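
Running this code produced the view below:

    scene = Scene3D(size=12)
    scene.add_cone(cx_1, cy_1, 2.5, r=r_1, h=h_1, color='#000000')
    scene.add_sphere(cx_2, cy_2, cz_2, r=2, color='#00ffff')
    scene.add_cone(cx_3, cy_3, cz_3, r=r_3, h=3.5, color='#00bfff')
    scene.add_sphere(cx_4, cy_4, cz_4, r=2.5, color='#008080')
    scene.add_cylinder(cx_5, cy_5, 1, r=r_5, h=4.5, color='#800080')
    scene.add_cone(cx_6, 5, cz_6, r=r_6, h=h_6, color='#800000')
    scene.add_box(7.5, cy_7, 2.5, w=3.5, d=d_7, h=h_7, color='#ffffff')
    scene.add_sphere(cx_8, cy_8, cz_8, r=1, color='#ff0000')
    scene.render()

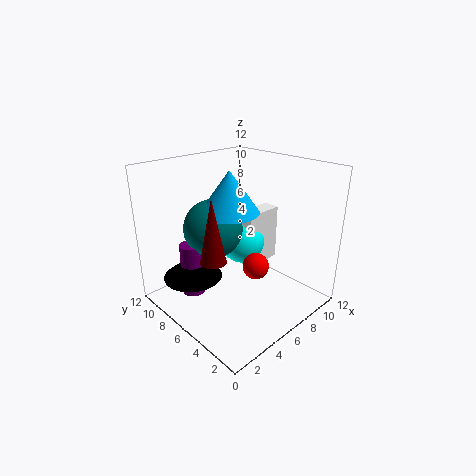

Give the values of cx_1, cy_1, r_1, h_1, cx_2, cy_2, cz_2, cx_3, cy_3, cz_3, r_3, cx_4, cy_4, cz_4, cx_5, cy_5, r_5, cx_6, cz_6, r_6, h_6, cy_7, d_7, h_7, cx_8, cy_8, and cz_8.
cx_1 = 3, cy_1 = 8.5, r_1 = 2.5, h_1 = 2, cx_2 = 8, cy_2 = 7.5, cz_2 = 4.5, cx_3 = 6, cy_3 = 7, cz_3 = 8, r_3 = 2.5, cx_4 = 5, cy_4 = 8, cz_4 = 6.5, cx_5 = 3, cy_5 = 8.5, r_5 = 1, cx_6 = 2.5, cz_6 = 5.5, r_6 = 1, h_6 = 5, cy_7 = 6, d_7 = 1.5, h_7 = 5, cx_8 = 5, cy_8 = 3, cz_8 = 5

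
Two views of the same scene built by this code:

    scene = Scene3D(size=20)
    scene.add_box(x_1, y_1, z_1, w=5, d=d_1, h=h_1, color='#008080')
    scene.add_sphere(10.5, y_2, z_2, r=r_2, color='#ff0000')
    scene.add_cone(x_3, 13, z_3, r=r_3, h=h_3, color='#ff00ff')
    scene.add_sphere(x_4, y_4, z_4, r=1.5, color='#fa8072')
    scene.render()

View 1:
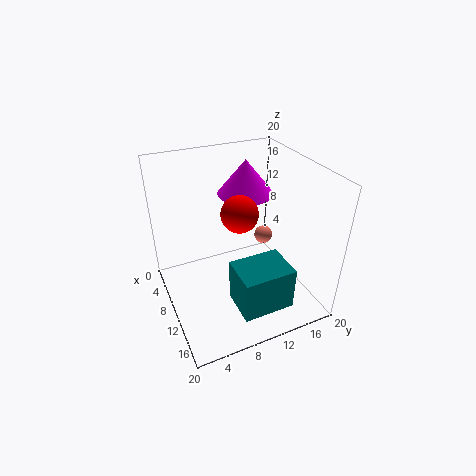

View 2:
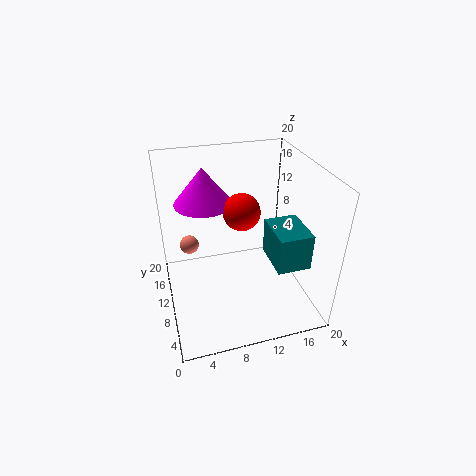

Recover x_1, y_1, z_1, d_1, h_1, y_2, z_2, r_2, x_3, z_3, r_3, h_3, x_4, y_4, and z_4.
x_1 = 15
y_1 = 6.5
z_1 = 5
d_1 = 6.5
h_1 = 5.5
y_2 = 10
z_2 = 14
r_2 = 2.5
x_3 = 6
z_3 = 14.5
r_3 = 4
h_3 = 5
x_4 = 4
y_4 = 17.5
z_4 = 5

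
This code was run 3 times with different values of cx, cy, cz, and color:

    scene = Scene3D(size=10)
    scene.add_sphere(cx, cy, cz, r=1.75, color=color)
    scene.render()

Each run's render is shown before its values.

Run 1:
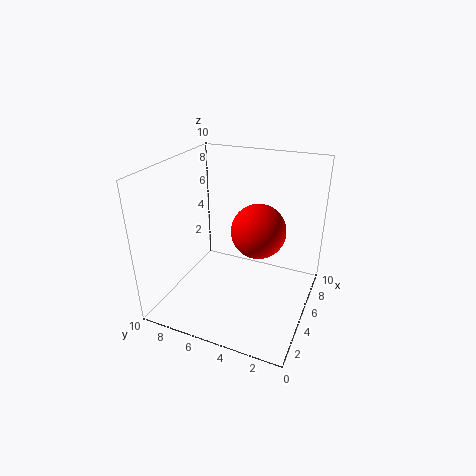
cx = 4.25, cy = 3.25, cz = 6.25, color = 'red'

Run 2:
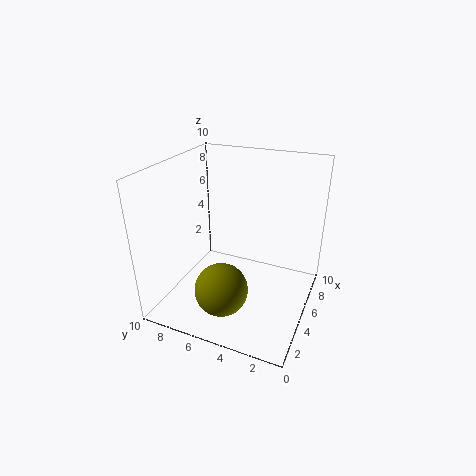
cx = 2.25, cy = 5, cz = 2.5, color = 'olive'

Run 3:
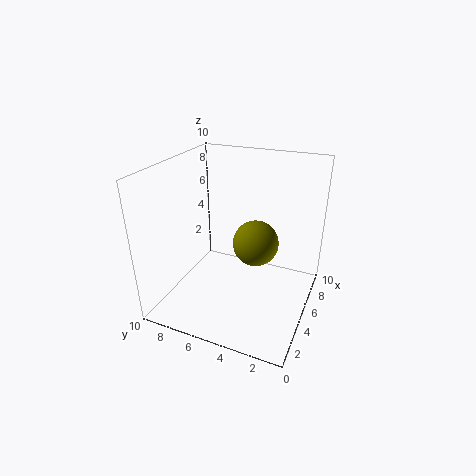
cx = 7.25, cy = 4.5, cz = 3.5, color = 'olive'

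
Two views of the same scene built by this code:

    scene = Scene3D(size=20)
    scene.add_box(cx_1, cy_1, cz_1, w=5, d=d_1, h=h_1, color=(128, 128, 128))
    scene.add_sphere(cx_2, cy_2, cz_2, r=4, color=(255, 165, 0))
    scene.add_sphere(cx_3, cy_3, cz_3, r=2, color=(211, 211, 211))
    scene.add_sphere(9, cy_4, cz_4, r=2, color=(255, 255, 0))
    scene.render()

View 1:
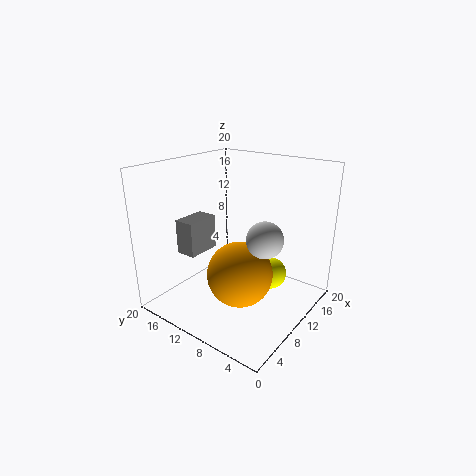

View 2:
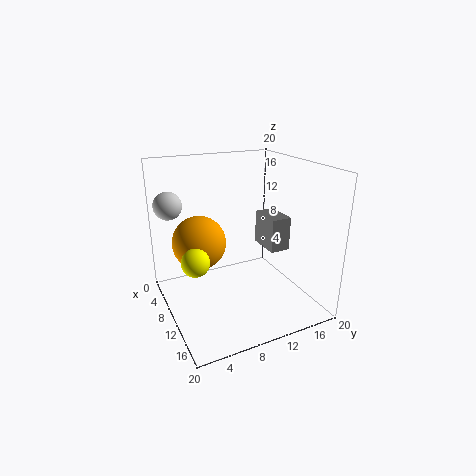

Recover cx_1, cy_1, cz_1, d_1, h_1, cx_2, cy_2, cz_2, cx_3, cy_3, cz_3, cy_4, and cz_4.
cx_1 = 6; cy_1 = 15; cz_1 = 7; d_1 = 3; h_1 = 5; cx_2 = 5; cy_2 = 6; cz_2 = 8; cx_3 = 4; cy_3 = 2; cz_3 = 14; cy_4 = 4; cz_4 = 7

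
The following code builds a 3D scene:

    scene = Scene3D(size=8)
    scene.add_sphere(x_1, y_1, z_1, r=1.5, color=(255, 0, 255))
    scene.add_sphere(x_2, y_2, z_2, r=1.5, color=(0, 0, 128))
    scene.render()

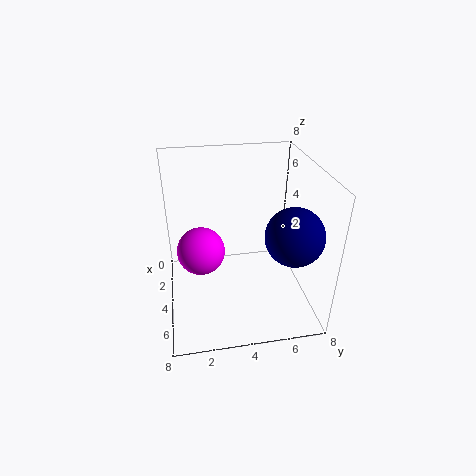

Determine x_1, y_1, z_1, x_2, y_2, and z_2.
x_1 = 2; y_1 = 2; z_1 = 2; x_2 = 6; y_2 = 6.5; z_2 = 5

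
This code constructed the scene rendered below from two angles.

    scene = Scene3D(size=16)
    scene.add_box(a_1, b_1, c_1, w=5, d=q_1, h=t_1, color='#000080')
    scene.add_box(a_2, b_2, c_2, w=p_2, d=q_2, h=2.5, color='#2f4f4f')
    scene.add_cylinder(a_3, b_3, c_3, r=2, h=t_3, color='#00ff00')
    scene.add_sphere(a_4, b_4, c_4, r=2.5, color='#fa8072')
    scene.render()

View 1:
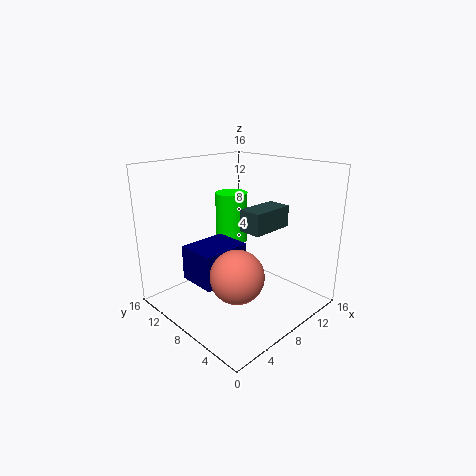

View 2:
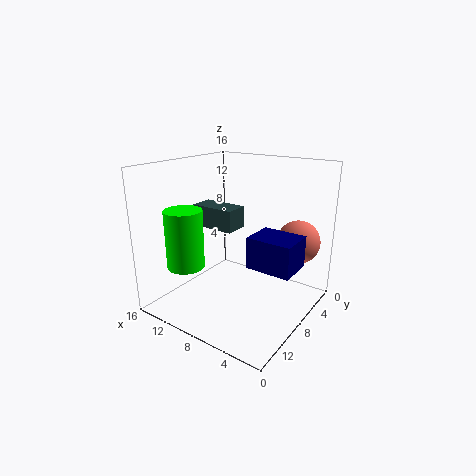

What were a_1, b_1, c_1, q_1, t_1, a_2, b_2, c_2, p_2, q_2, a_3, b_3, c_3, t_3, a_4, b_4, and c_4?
a_1 = 1.25; b_1 = 5; c_1 = 5.25; q_1 = 4; t_1 = 3.5; a_2 = 8.75; b_2 = 5.75; c_2 = 8.5; p_2 = 5.25; q_2 = 2.75; a_3 = 11.5; b_3 = 12.75; c_3 = 5.5; t_3 = 6.25; a_4 = 3; b_4 = 3; c_4 = 7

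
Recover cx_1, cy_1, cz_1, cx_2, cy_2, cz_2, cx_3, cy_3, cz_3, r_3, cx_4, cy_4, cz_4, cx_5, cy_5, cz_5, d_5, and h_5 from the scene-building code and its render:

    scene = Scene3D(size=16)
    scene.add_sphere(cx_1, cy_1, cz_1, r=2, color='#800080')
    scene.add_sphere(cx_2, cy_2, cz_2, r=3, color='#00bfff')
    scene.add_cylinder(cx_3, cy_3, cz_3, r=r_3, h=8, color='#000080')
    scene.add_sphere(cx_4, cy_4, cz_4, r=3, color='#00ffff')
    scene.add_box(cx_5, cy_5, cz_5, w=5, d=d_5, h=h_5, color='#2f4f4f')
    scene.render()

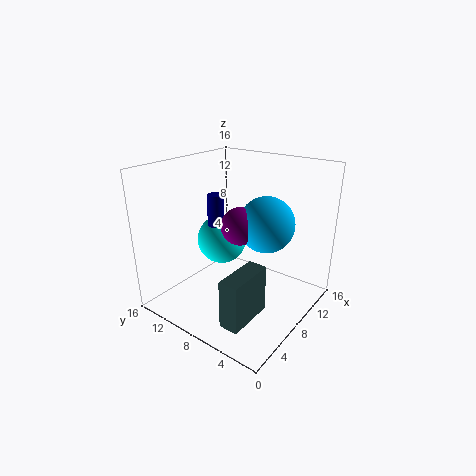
cx_1 = 7; cy_1 = 7; cz_1 = 10; cx_2 = 9; cy_2 = 5; cz_2 = 10; cx_3 = 9; cy_3 = 12; cz_3 = 4; r_3 = 1; cx_4 = 10; cy_4 = 12; cz_4 = 6; cx_5 = 1; cy_5 = 3; cz_5 = 2; d_5 = 2; h_5 = 5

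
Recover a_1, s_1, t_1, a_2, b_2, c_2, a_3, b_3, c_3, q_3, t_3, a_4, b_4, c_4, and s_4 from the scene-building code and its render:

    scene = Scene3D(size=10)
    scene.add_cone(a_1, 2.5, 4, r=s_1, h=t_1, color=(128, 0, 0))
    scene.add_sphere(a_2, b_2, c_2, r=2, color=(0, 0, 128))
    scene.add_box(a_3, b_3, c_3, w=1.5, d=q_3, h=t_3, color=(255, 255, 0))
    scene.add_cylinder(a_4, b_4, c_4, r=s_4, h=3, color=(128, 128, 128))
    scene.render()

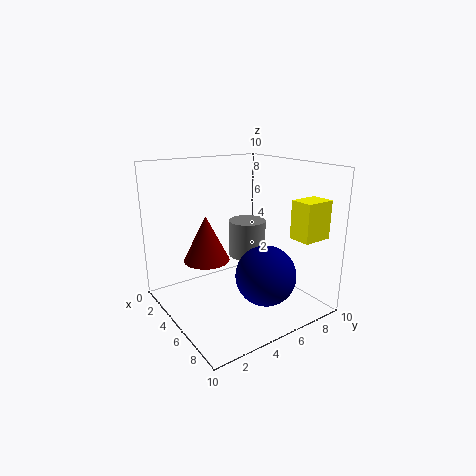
a_1 = 5
s_1 = 1.5
t_1 = 3
a_2 = 7.5
b_2 = 5.5
c_2 = 3
a_3 = 8
b_3 = 7
c_3 = 5.5
q_3 = 2
t_3 = 2.5
a_4 = 2
b_4 = 8
c_4 = 2
s_4 = 1.5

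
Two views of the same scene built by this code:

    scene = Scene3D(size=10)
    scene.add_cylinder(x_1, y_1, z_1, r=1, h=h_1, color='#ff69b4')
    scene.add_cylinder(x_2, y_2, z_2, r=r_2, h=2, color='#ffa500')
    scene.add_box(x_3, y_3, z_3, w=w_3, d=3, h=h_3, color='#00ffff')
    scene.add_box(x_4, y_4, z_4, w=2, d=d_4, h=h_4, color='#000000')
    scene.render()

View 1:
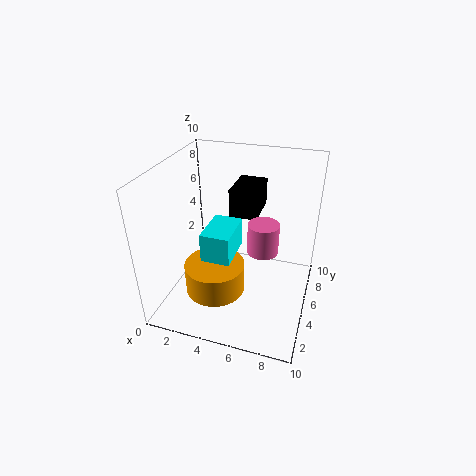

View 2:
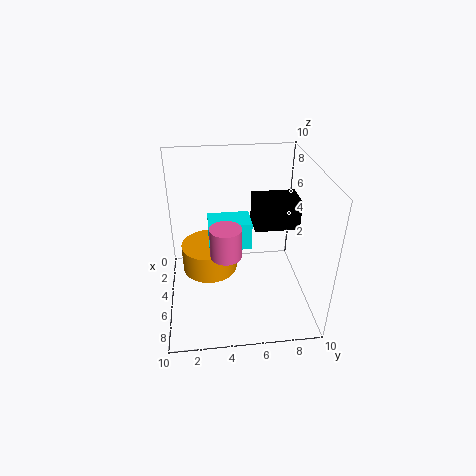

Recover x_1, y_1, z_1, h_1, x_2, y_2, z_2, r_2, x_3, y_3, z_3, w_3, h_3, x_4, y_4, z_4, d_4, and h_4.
x_1 = 7, y_1 = 4, z_1 = 5, h_1 = 2, x_2 = 4, y_2 = 3, z_2 = 2, r_2 = 2, x_3 = 3, y_3 = 3, z_3 = 4, w_3 = 2, h_3 = 2, x_4 = 4, y_4 = 6, z_4 = 6, d_4 = 3, h_4 = 2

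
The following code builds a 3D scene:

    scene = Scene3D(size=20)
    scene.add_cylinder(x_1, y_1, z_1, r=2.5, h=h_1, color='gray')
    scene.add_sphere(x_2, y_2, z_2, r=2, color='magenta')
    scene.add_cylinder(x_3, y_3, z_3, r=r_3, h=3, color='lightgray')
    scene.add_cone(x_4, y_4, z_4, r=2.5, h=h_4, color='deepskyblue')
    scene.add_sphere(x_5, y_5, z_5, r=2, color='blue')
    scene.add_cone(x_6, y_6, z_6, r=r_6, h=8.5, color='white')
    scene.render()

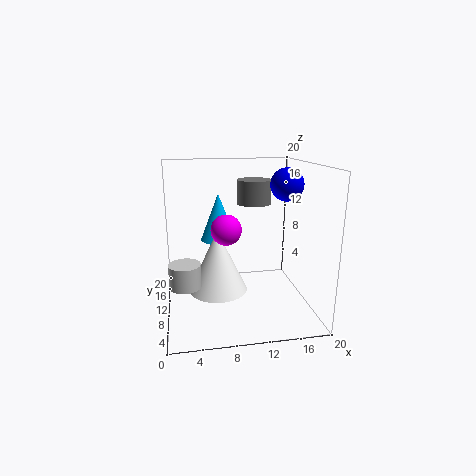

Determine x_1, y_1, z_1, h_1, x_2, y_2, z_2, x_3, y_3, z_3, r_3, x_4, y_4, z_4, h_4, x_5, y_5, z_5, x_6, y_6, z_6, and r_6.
x_1 = 13; y_1 = 13.5; z_1 = 14; h_1 = 3.5; x_2 = 8; y_2 = 7.5; z_2 = 12; x_3 = 2.5; y_3 = 5.5; z_3 = 5.5; r_3 = 2; x_4 = 7.5; y_4 = 11.5; z_4 = 9.5; h_4 = 6.5; x_5 = 15; y_5 = 5; z_5 = 18; x_6 = 7; y_6 = 9; z_6 = 3; r_6 = 4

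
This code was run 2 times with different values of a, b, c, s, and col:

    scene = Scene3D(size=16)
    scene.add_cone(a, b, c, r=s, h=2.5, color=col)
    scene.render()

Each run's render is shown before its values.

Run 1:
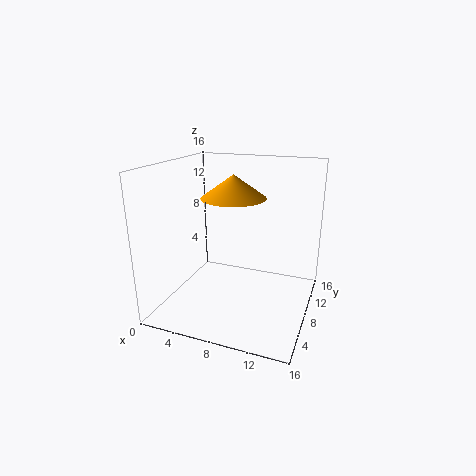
a = 7.5, b = 8, c = 12.5, s = 3.5, col = 'orange'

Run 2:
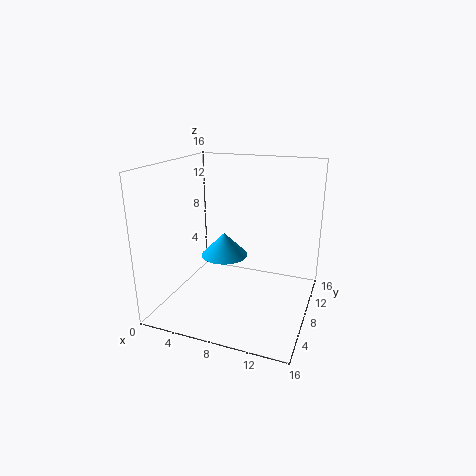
a = 7, b = 6.5, c = 6.5, s = 2.5, col = 'deepskyblue'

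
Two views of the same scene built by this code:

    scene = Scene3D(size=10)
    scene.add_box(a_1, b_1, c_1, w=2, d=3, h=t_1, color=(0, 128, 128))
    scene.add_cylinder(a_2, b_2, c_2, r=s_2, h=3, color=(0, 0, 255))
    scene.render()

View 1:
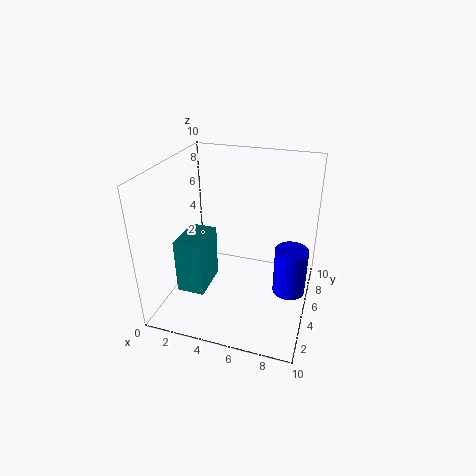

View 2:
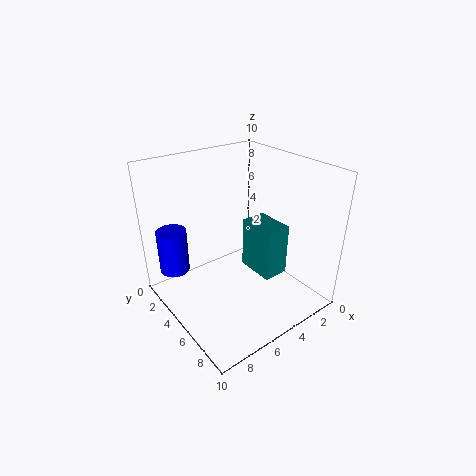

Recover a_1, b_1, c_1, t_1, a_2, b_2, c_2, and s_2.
a_1 = 1, b_1 = 3, c_1 = 1, t_1 = 4, a_2 = 9, b_2 = 3, c_2 = 3, s_2 = 1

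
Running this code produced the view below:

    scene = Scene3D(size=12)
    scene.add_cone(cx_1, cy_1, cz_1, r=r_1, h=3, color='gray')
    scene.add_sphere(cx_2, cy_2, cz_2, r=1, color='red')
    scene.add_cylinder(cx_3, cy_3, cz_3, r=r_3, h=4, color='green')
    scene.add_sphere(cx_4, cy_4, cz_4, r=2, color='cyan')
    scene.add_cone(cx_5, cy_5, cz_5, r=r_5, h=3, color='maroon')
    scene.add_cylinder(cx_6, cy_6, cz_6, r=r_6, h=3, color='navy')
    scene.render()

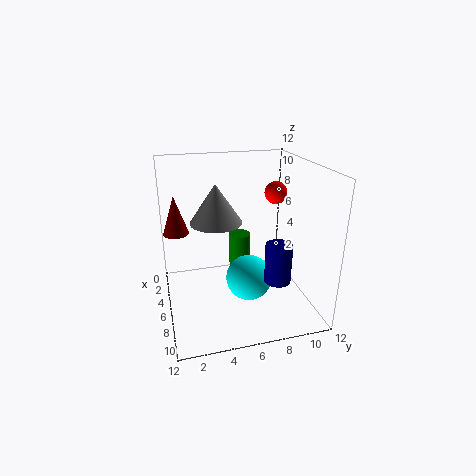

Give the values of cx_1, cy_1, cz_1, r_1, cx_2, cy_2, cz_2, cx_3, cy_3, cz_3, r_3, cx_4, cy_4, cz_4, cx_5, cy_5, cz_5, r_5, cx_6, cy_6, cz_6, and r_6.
cx_1 = 7; cy_1 = 4; cz_1 = 8; r_1 = 2; cx_2 = 4; cy_2 = 10; cz_2 = 9; cx_3 = 3; cy_3 = 7; cz_3 = 1; r_3 = 1; cx_4 = 6; cy_4 = 7; cz_4 = 2; cx_5 = 6; cy_5 = 1; cz_5 = 7; r_5 = 1; cx_6 = 10; cy_6 = 8; cz_6 = 4; r_6 = 1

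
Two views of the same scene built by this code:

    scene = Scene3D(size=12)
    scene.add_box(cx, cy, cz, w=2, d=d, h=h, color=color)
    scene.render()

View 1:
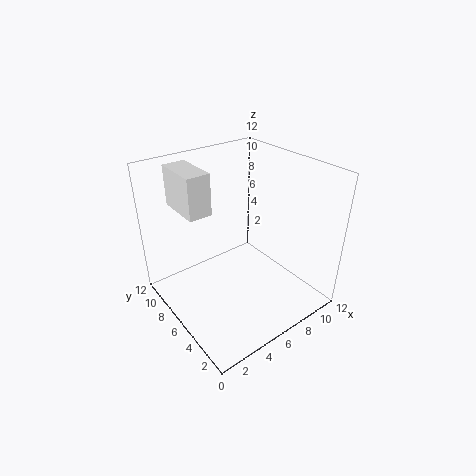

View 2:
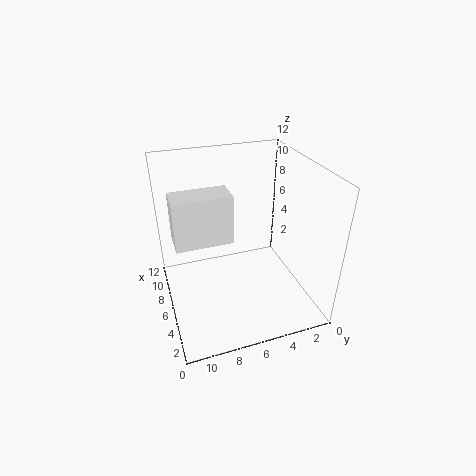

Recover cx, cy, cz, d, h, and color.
cx = 2.5, cy = 7.5, cz = 8, d = 4, h = 3.5, color = 'white'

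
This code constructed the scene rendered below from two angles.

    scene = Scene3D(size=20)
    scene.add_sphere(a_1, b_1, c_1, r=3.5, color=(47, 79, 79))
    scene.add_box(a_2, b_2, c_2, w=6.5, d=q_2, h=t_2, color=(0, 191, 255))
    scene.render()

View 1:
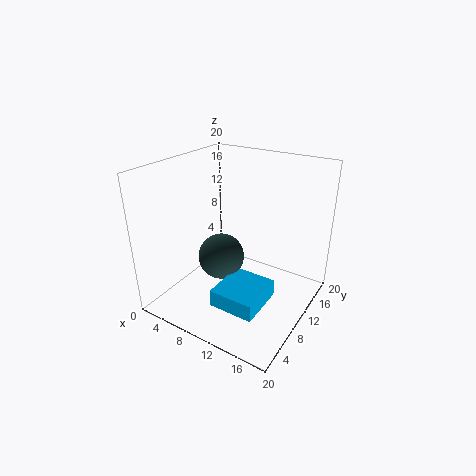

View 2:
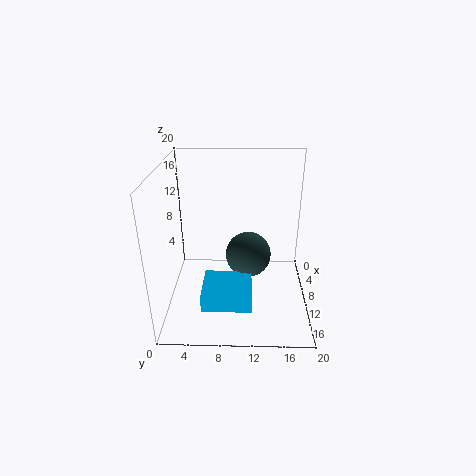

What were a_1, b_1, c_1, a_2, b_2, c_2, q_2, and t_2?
a_1 = 6
b_1 = 11.5
c_1 = 5
a_2 = 8.5
b_2 = 5
c_2 = 1
q_2 = 7
t_2 = 2.5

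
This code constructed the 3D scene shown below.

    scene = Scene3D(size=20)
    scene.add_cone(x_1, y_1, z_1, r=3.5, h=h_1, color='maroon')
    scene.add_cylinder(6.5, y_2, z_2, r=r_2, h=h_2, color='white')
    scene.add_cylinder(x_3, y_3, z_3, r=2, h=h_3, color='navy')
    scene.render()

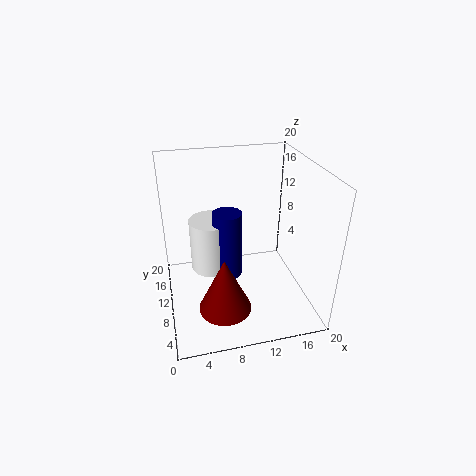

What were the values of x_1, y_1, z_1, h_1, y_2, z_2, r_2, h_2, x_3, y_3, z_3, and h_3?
x_1 = 7, y_1 = 5, z_1 = 2.5, h_1 = 7.5, y_2 = 11.5, z_2 = 5, r_2 = 3, h_2 = 7.5, x_3 = 8.5, y_3 = 10, z_3 = 4.5, h_3 = 9.5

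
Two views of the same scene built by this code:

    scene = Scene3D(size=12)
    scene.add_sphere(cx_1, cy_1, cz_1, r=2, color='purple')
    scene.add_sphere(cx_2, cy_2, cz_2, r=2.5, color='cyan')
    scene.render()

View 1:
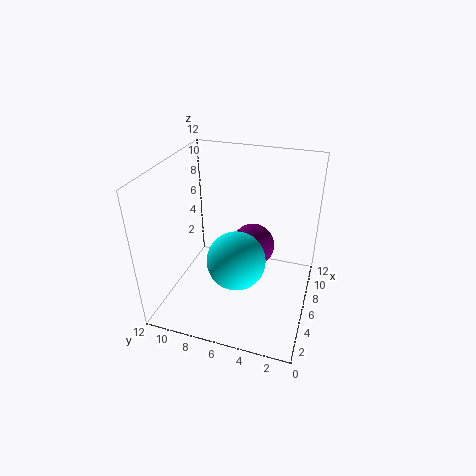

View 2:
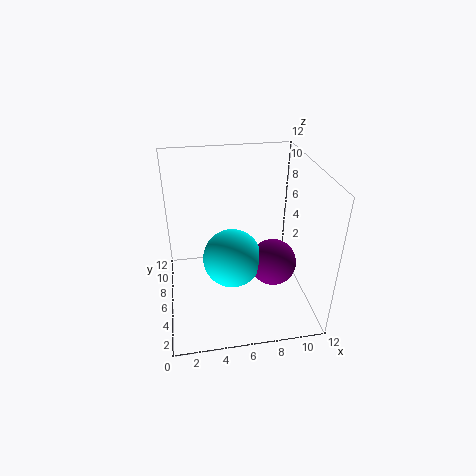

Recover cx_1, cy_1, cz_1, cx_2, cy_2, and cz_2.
cx_1 = 9
cy_1 = 5.5
cz_1 = 3.5
cx_2 = 5.5
cy_2 = 6
cz_2 = 4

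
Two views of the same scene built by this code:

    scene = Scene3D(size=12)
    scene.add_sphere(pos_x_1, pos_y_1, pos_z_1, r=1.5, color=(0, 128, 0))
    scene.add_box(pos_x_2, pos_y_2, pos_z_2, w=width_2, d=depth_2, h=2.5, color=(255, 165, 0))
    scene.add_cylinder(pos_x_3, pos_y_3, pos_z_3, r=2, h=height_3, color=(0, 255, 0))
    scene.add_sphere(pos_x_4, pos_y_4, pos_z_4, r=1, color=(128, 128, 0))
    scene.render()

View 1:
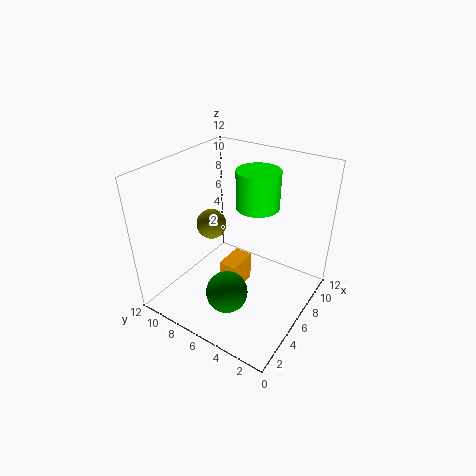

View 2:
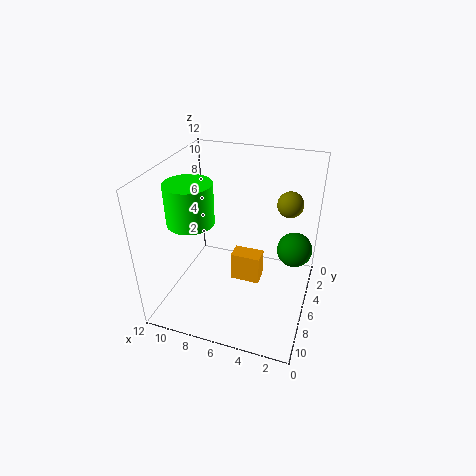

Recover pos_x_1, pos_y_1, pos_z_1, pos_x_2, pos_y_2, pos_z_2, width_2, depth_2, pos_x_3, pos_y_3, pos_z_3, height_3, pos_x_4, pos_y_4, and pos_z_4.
pos_x_1 = 1.5, pos_y_1 = 4, pos_z_1 = 4.5, pos_x_2 = 4, pos_y_2 = 5, pos_z_2 = 2, width_2 = 2.5, depth_2 = 1.5, pos_x_3 = 10, pos_y_3 = 6.5, pos_z_3 = 7, height_3 = 3.5, pos_x_4 = 2, pos_y_4 = 5.5, pos_z_4 = 9.5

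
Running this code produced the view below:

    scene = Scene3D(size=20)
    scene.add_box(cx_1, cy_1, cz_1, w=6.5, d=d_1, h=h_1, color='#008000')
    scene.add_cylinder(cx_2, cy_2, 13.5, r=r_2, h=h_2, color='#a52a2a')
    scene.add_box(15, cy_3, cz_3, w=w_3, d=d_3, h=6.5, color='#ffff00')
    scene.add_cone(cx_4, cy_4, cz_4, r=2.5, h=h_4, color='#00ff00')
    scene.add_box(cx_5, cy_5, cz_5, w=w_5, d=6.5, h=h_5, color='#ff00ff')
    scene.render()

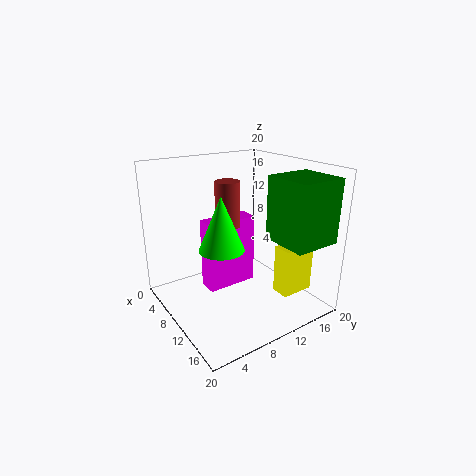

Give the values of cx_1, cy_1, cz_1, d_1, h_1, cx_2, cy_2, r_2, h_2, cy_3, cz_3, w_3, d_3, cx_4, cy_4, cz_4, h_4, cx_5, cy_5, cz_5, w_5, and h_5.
cx_1 = 13
cy_1 = 12.5
cz_1 = 10.5
d_1 = 6.5
h_1 = 8.5
cx_2 = 13
cy_2 = 6.5
r_2 = 1.5
h_2 = 5.5
cy_3 = 12.5
cz_3 = 3.5
w_3 = 2.5
d_3 = 4.5
cx_4 = 16.5
cy_4 = 3.5
cz_4 = 12.5
h_4 = 6
cx_5 = 10.5
cy_5 = 4
cz_5 = 5
w_5 = 2.5
h_5 = 9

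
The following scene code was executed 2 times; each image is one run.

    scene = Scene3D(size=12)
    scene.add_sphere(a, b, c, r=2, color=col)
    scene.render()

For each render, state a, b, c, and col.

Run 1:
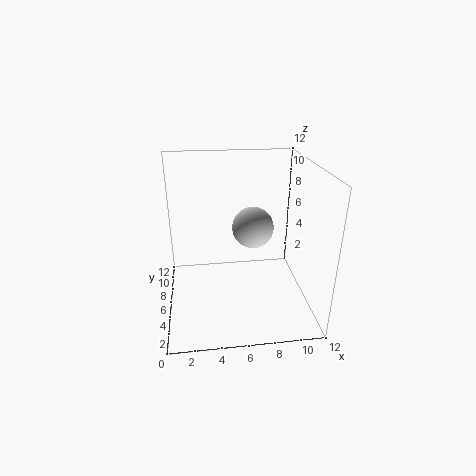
a = 8
b = 10
c = 5
col = 'lightgray'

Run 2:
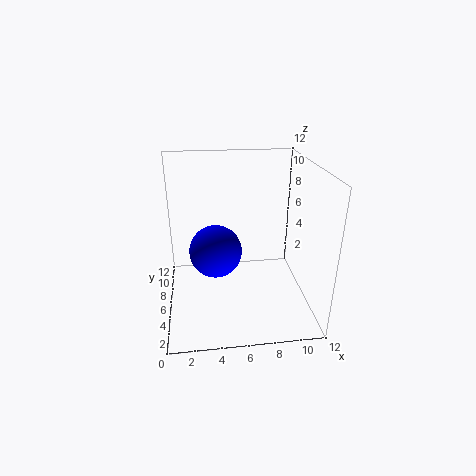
a = 4
b = 4
c = 6
col = 'blue'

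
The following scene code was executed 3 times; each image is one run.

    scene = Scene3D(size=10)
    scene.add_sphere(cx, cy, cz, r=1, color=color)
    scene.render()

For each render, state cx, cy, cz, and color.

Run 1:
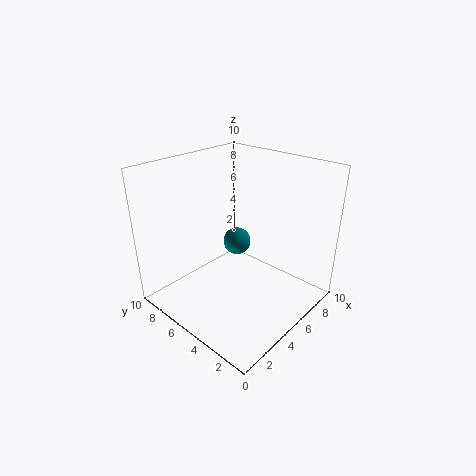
cx = 6, cy = 6, cz = 4, color = 'teal'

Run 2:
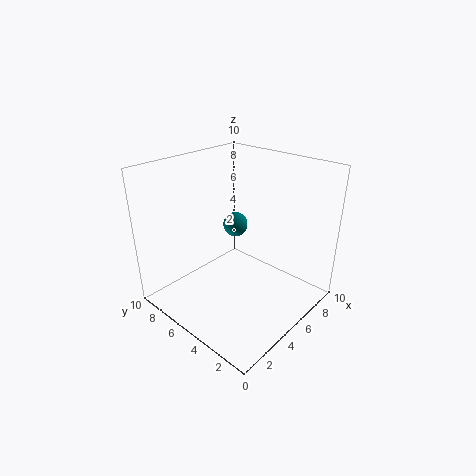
cx = 8, cy = 8, cz = 4, color = 'teal'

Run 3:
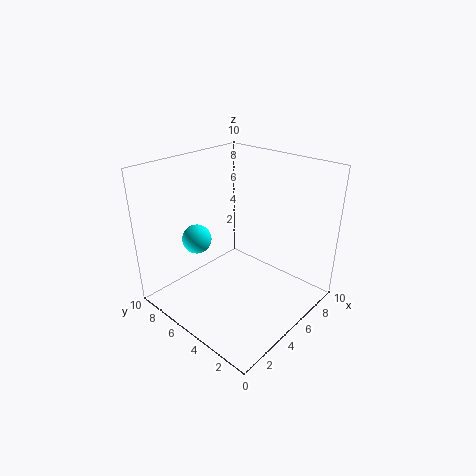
cx = 3, cy = 7, cz = 5, color = 'cyan'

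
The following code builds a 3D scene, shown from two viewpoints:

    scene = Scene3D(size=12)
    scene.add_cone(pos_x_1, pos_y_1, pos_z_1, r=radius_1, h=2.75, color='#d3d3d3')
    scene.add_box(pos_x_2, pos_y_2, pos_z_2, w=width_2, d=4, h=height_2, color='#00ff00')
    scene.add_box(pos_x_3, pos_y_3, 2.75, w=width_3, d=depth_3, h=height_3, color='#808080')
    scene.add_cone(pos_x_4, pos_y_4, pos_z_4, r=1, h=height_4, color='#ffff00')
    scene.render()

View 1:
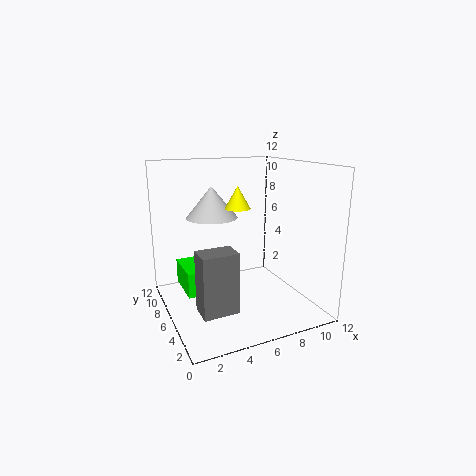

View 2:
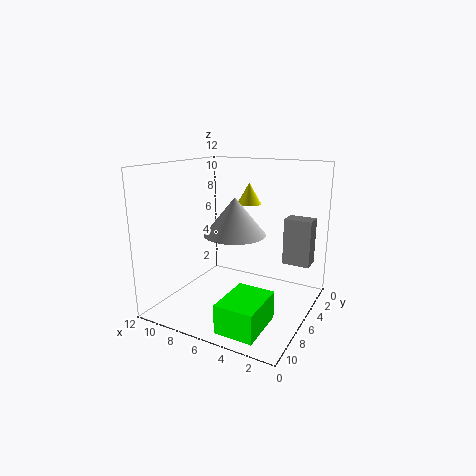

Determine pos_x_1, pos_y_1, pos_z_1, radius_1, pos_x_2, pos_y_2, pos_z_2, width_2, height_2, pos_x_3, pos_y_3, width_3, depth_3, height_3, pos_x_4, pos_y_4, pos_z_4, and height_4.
pos_x_1 = 4.75
pos_y_1 = 8.75
pos_z_1 = 7.25
radius_1 = 2.25
pos_x_2 = 2
pos_y_2 = 7.5
pos_z_2 = 0.5
width_2 = 3
height_2 = 2.25
pos_x_3 = 1
pos_y_3 = 0.25
width_3 = 2.5
depth_3 = 1.75
height_3 = 4.25
pos_x_4 = 5.5
pos_y_4 = 5
pos_z_4 = 8.75
height_4 = 1.75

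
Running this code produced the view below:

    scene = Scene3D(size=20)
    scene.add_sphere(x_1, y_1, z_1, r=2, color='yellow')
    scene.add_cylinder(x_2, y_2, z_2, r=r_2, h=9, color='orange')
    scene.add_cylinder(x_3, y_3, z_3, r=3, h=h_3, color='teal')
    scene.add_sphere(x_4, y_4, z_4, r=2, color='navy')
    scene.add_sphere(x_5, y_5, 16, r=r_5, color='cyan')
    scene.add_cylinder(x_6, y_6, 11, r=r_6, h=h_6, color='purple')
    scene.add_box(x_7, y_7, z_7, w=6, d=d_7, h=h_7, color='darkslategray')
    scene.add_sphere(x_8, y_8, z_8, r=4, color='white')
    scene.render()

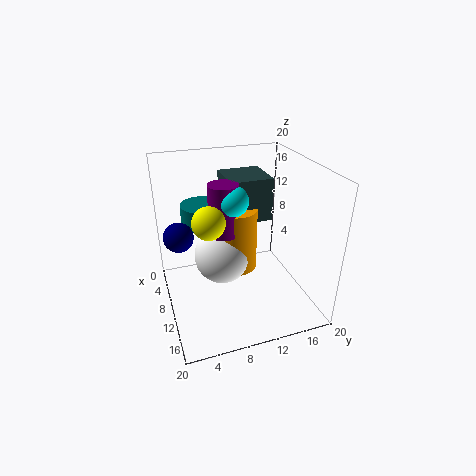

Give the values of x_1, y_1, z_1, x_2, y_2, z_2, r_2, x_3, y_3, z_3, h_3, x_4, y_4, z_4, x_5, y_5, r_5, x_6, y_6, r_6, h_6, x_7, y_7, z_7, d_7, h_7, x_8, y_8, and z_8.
x_1 = 14; y_1 = 5; z_1 = 15; x_2 = 9; y_2 = 10; z_2 = 5; r_2 = 3; x_3 = 6; y_3 = 6; z_3 = 11; h_3 = 3; x_4 = 9; y_4 = 2; z_4 = 11; x_5 = 11; y_5 = 9; r_5 = 2; x_6 = 10; y_6 = 8; r_6 = 2; h_6 = 7; x_7 = 4; y_7 = 9; z_7 = 12; d_7 = 6; h_7 = 6; x_8 = 9; y_8 = 8; z_8 = 7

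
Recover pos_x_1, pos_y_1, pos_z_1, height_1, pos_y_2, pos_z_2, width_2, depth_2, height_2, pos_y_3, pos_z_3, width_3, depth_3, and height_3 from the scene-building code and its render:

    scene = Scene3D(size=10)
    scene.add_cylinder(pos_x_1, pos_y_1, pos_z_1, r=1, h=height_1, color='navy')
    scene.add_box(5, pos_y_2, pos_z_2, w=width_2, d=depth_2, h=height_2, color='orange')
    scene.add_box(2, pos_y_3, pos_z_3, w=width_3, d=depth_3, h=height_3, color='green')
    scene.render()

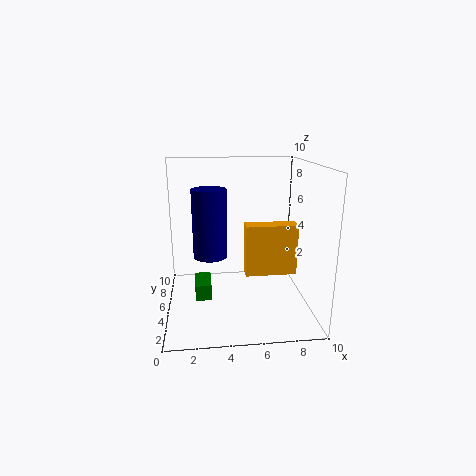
pos_x_1 = 3
pos_y_1 = 2
pos_z_1 = 5
height_1 = 4
pos_y_2 = 1
pos_z_2 = 4
width_2 = 3
depth_2 = 1
height_2 = 3
pos_y_3 = 2
pos_z_3 = 2
width_3 = 1
depth_3 = 2
height_3 = 1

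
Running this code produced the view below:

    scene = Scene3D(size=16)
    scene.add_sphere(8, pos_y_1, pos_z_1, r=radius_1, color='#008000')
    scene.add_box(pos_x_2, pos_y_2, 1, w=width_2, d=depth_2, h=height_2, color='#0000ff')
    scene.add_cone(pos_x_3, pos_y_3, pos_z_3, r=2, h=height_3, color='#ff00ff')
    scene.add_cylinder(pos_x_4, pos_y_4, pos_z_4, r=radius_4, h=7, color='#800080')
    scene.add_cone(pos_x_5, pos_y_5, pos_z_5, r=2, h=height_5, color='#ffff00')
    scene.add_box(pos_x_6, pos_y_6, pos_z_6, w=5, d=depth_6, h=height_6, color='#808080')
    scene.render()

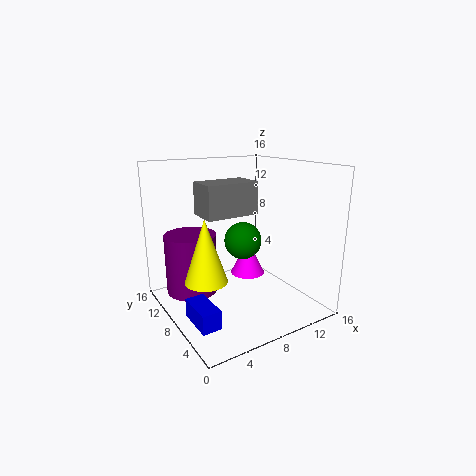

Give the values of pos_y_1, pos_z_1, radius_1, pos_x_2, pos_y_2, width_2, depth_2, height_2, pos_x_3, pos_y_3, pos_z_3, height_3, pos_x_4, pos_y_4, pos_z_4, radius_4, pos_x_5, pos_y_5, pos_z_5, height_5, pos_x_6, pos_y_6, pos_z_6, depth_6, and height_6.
pos_y_1 = 7; pos_z_1 = 8; radius_1 = 2; pos_x_2 = 1; pos_y_2 = 3; width_2 = 2; depth_2 = 4; height_2 = 2; pos_x_3 = 10; pos_y_3 = 9; pos_z_3 = 3; height_3 = 4; pos_x_4 = 4; pos_y_4 = 12; pos_z_4 = 1; radius_4 = 3; pos_x_5 = 2; pos_y_5 = 4; pos_z_5 = 6; height_5 = 6; pos_x_6 = 2; pos_y_6 = 3; pos_z_6 = 12; depth_6 = 3; height_6 = 3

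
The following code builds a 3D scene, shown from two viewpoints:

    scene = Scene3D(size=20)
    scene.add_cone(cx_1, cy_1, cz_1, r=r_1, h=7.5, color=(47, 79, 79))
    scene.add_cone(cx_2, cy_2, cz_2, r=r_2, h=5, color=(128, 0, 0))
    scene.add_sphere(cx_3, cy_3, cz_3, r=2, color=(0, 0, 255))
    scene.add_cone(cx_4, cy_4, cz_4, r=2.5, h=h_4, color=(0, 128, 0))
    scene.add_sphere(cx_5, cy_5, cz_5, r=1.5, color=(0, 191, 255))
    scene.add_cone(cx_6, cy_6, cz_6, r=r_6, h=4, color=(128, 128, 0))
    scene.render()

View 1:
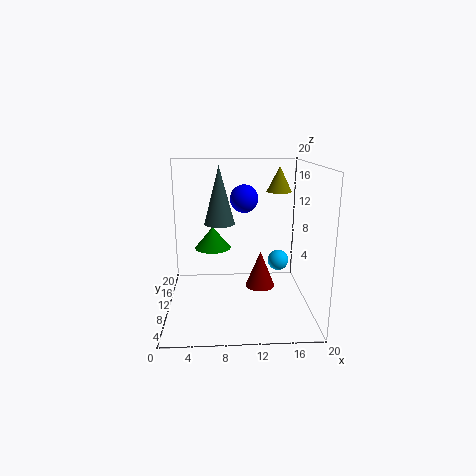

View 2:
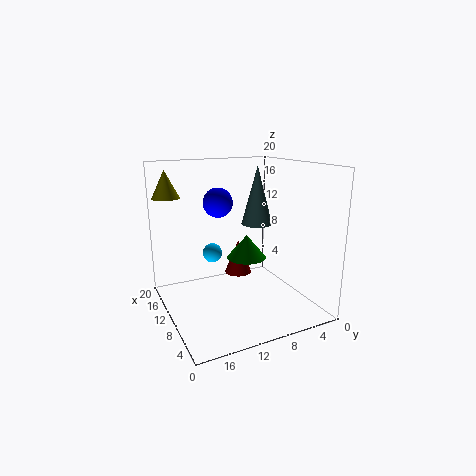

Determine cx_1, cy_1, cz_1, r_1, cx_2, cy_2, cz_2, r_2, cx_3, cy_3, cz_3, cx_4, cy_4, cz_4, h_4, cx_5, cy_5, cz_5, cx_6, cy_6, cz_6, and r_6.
cx_1 = 7.5; cy_1 = 8.5; cz_1 = 12.5; r_1 = 2; cx_2 = 13; cy_2 = 8.5; cz_2 = 3.5; r_2 = 2; cx_3 = 11; cy_3 = 12.5; cz_3 = 15; cx_4 = 6.5; cy_4 = 10.5; cz_4 = 8.5; h_4 = 3; cx_5 = 16; cy_5 = 11.5; cz_5 = 6; cx_6 = 17; cy_6 = 18; cz_6 = 15; r_6 = 2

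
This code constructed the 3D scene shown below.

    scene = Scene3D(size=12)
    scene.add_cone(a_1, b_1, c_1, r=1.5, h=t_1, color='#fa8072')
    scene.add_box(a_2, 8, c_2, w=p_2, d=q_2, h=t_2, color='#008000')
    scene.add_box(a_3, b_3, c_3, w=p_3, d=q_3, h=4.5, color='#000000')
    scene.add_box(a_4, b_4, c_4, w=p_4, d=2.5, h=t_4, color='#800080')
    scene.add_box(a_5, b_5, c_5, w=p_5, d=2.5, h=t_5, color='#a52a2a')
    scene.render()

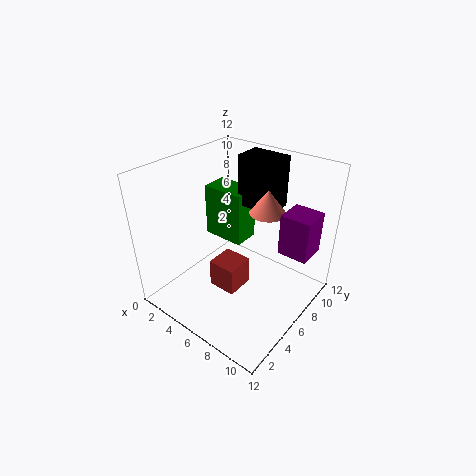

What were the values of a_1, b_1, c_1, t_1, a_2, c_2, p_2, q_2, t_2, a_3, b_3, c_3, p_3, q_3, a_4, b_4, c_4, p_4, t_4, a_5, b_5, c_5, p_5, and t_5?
a_1 = 7.5; b_1 = 8; c_1 = 8; t_1 = 2; a_2 = 0.5; c_2 = 3.5; p_2 = 4; q_2 = 2.5; t_2 = 5; a_3 = 4; b_3 = 8.5; c_3 = 7.5; p_3 = 3.5; q_3 = 2.5; a_4 = 9; b_4 = 7.5; c_4 = 5; p_4 = 2.5; t_4 = 3.5; a_5 = 4; b_5 = 4.5; c_5 = 1; p_5 = 2.5; t_5 = 2.5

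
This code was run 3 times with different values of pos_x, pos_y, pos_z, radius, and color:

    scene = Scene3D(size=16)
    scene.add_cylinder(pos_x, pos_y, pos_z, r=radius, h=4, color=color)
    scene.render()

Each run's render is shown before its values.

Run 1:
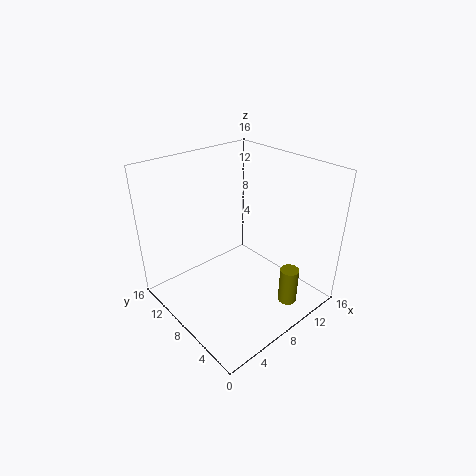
pos_x = 10; pos_y = 2; pos_z = 2; radius = 1; color = 'olive'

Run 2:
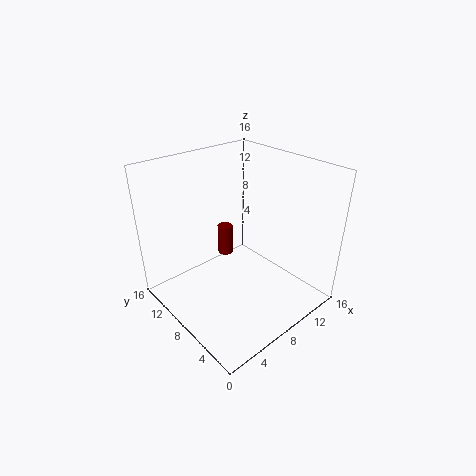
pos_x = 11; pos_y = 14; pos_z = 2; radius = 1; color = 'maroon'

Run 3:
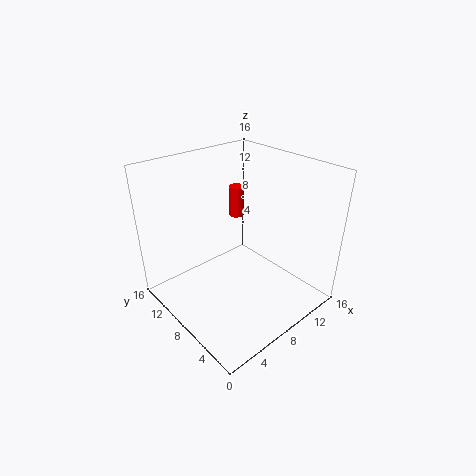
pos_x = 13; pos_y = 14; pos_z = 7; radius = 1; color = 'red'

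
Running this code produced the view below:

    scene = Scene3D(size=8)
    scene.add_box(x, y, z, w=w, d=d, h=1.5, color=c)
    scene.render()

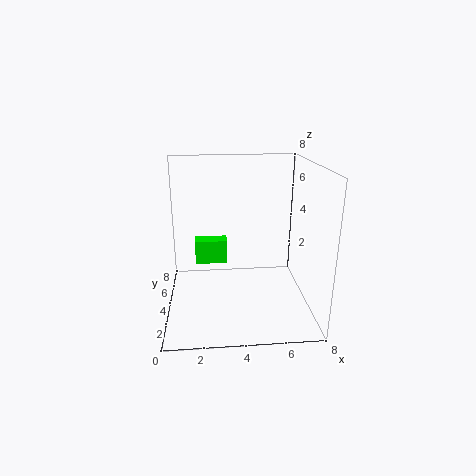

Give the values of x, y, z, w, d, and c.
x = 1.5; y = 6; z = 1.5; w = 2; d = 1; c = 'lime'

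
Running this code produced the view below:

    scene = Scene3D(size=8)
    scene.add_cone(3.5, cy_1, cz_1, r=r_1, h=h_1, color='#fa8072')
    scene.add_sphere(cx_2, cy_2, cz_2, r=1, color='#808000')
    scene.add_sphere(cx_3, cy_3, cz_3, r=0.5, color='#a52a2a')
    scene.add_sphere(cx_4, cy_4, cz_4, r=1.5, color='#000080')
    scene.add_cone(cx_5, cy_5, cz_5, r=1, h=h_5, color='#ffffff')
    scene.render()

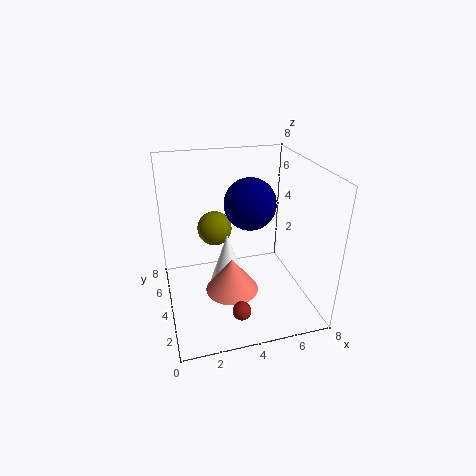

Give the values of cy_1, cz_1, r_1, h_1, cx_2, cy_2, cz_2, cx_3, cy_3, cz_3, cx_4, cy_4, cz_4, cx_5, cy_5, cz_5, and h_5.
cy_1 = 3.5; cz_1 = 1; r_1 = 1.5; h_1 = 2; cx_2 = 3; cy_2 = 5.5; cz_2 = 4; cx_3 = 3.5; cy_3 = 1.5; cz_3 = 1; cx_4 = 5; cy_4 = 5; cz_4 = 5.5; cx_5 = 3.5; cy_5 = 4.5; cz_5 = 1; h_5 = 3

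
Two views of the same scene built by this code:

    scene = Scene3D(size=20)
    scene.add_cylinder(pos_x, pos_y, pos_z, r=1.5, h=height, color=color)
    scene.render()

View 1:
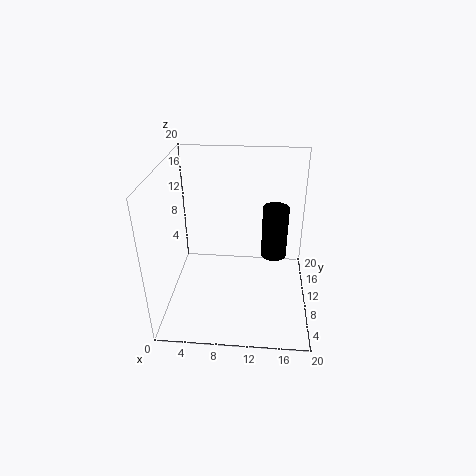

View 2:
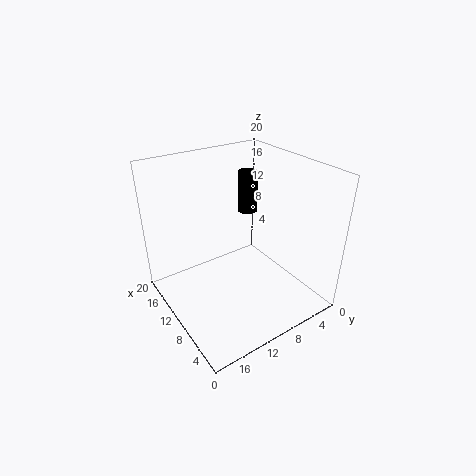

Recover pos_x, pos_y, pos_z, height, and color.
pos_x = 14.75, pos_y = 5, pos_z = 11, height = 6.25, color = 'black'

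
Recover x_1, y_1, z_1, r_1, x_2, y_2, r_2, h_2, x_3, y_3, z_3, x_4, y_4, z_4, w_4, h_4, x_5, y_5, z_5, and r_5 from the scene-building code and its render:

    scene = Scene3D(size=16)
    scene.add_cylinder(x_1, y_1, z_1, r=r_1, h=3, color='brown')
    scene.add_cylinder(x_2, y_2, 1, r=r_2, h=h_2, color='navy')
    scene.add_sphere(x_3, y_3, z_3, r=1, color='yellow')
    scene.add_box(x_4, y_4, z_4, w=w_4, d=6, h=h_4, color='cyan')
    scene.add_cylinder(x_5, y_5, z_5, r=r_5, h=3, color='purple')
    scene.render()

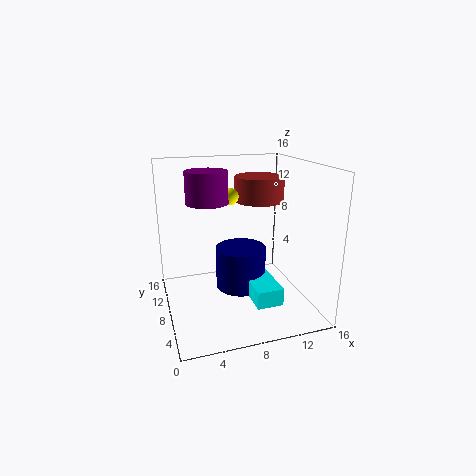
x_1 = 12; y_1 = 12; z_1 = 11; r_1 = 3; x_2 = 9; y_2 = 10; r_2 = 3; h_2 = 5; x_3 = 8; y_3 = 11; z_3 = 12; x_4 = 9; y_4 = 4; z_4 = 1; w_4 = 3; h_4 = 2; x_5 = 4; y_5 = 5; z_5 = 13; r_5 = 2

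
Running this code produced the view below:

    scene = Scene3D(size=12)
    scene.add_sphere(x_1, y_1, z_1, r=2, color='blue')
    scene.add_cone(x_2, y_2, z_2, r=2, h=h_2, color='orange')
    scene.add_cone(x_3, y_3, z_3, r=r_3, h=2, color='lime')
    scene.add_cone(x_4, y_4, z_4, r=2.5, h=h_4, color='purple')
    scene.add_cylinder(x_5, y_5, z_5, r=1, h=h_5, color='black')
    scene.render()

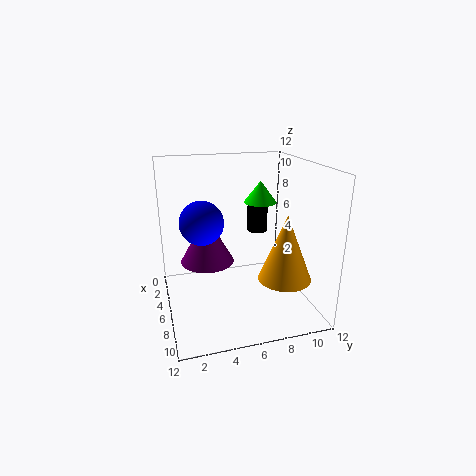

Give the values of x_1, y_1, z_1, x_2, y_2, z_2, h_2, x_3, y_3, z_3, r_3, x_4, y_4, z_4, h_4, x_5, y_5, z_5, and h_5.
x_1 = 3; y_1 = 3.5; z_1 = 6.5; x_2 = 10; y_2 = 8.5; z_2 = 4; h_2 = 5; x_3 = 3; y_3 = 9; z_3 = 8; r_3 = 1.5; x_4 = 2.5; y_4 = 4; z_4 = 2.5; h_4 = 4.5; x_5 = 1; y_5 = 9.5; z_5 = 4.5; h_5 = 2.5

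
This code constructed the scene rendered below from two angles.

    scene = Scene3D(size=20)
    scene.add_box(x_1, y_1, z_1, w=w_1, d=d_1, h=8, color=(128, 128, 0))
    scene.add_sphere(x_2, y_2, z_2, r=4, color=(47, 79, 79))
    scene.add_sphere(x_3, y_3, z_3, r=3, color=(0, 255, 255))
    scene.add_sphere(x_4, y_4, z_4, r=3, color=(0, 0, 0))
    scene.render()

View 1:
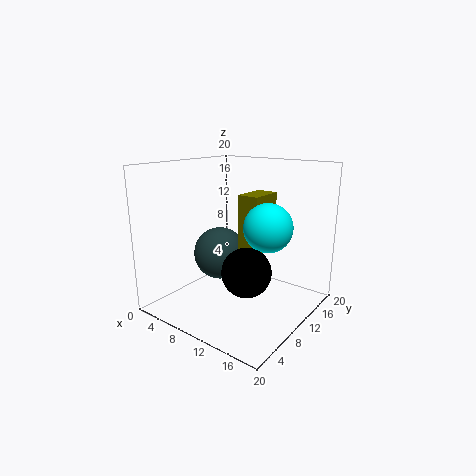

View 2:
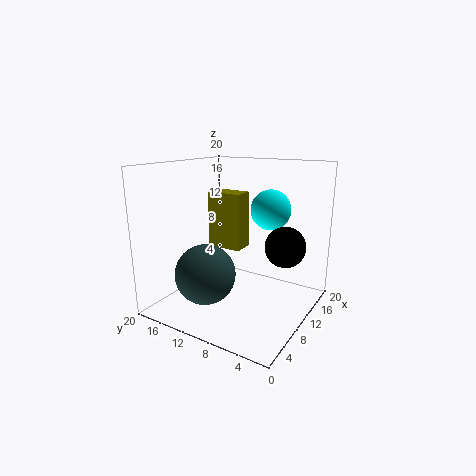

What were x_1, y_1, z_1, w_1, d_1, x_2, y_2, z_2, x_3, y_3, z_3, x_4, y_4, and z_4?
x_1 = 10
y_1 = 10
z_1 = 8
w_1 = 3
d_1 = 5
x_2 = 5
y_2 = 12
z_2 = 6
x_3 = 16
y_3 = 8
z_3 = 13
x_4 = 15
y_4 = 5
z_4 = 8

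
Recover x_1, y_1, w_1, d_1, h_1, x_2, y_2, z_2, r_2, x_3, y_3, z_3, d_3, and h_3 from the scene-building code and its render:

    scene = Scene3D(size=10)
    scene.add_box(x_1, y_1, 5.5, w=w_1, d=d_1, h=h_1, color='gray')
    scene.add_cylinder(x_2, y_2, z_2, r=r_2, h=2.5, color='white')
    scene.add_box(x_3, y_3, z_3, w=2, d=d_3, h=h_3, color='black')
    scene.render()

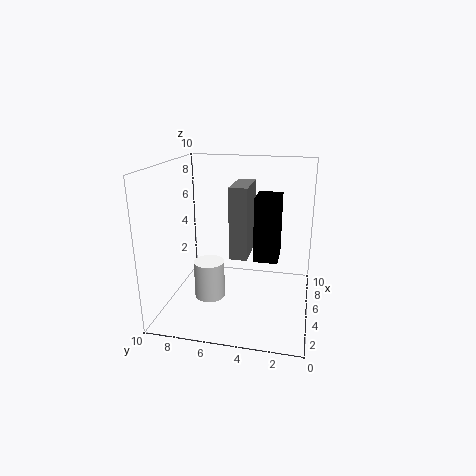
x_1 = 0.5, y_1 = 3.5, w_1 = 2.5, d_1 = 1, h_1 = 4, x_2 = 3, y_2 = 6.5, z_2 = 1.5, r_2 = 1, x_3 = 2.5, y_3 = 2, z_3 = 4.5, d_3 = 1.5, h_3 = 4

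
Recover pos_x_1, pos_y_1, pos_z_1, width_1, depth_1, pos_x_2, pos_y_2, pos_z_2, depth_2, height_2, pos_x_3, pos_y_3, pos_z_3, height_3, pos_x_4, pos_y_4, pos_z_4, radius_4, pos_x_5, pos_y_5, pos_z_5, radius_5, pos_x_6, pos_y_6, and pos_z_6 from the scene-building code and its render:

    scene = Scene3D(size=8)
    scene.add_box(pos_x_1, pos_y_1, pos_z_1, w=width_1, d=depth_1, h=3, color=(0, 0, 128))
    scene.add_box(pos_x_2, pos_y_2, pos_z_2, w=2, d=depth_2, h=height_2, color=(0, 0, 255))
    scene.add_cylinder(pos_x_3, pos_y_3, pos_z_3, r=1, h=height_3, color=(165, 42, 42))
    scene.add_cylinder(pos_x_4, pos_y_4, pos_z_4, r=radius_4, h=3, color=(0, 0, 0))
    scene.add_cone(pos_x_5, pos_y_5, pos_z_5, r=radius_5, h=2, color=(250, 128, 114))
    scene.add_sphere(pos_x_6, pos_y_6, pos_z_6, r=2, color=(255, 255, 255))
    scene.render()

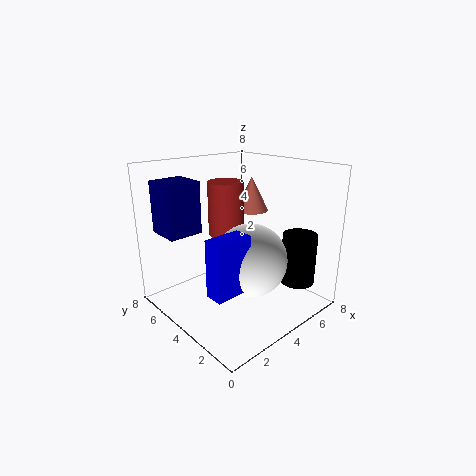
pos_x_1 = 1; pos_y_1 = 6; pos_z_1 = 4; width_1 = 2; depth_1 = 2; pos_x_2 = 1; pos_y_2 = 2; pos_z_2 = 2; depth_2 = 1; height_2 = 3; pos_x_3 = 4; pos_y_3 = 5; pos_z_3 = 4; height_3 = 3; pos_x_4 = 7; pos_y_4 = 2; pos_z_4 = 1; radius_4 = 1; pos_x_5 = 6; pos_y_5 = 5; pos_z_5 = 5; radius_5 = 1; pos_x_6 = 4; pos_y_6 = 3; pos_z_6 = 3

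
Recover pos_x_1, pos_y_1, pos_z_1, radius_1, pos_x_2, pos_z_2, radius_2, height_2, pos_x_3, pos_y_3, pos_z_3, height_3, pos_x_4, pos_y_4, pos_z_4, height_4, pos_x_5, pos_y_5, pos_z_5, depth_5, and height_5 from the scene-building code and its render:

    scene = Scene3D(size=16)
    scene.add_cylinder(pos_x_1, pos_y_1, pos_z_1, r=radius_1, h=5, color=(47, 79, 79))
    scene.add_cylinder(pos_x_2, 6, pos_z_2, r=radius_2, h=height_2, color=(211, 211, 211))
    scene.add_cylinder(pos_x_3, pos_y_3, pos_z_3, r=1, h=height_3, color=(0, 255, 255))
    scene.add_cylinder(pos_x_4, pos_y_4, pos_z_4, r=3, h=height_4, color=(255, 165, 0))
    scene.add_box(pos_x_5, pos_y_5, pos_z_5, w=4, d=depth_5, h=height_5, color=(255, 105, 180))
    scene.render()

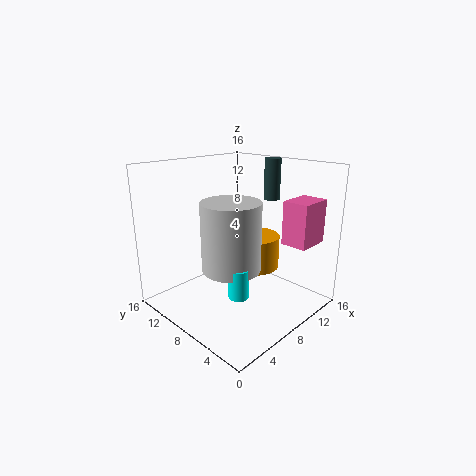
pos_x_1 = 15; pos_y_1 = 9; pos_z_1 = 11; radius_1 = 1; pos_x_2 = 5; pos_z_2 = 6; radius_2 = 3; height_2 = 7; pos_x_3 = 4; pos_y_3 = 4; pos_z_3 = 4; height_3 = 3; pos_x_4 = 12; pos_y_4 = 9; pos_z_4 = 3; height_4 = 4; pos_x_5 = 12; pos_y_5 = 2; pos_z_5 = 7; depth_5 = 3; height_5 = 5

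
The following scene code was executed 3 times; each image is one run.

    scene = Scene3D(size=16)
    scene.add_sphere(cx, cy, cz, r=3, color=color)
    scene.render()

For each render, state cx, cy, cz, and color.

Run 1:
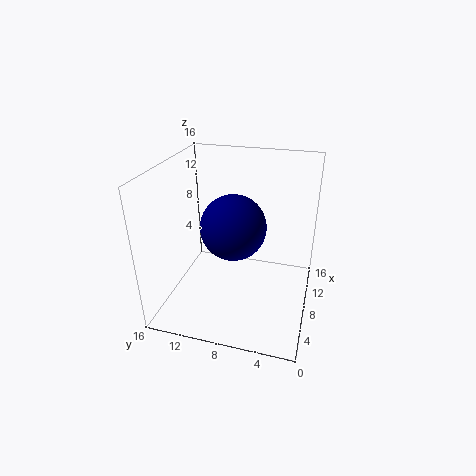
cx = 3
cy = 7
cz = 12
color = 'navy'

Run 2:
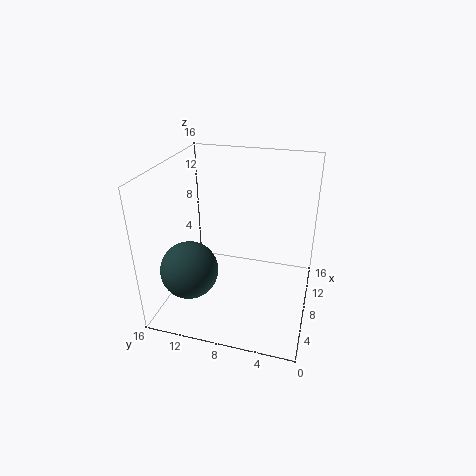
cx = 3.5
cy = 12
cz = 6
color = 'darkslategray'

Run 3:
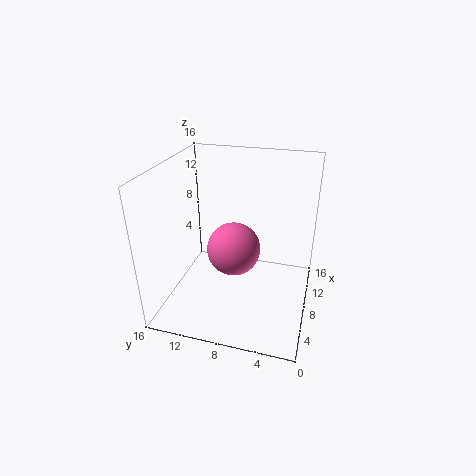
cx = 8
cy = 8.5
cz = 6.5
color = 'hotpink'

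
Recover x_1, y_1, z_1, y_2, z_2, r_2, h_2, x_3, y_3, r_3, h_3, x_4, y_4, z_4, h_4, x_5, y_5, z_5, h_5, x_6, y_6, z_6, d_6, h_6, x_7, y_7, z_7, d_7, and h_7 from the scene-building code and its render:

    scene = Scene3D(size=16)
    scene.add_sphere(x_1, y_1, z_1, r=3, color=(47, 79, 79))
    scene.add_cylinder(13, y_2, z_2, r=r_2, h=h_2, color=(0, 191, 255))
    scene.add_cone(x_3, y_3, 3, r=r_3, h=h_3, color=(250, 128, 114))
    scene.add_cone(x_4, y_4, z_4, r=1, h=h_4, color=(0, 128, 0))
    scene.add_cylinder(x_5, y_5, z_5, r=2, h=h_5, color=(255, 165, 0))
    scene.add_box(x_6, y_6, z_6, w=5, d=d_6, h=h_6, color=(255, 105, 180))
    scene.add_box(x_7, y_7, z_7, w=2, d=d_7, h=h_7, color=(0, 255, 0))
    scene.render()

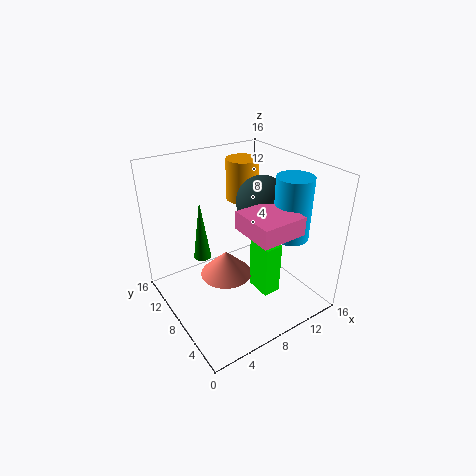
x_1 = 12; y_1 = 9; z_1 = 11; y_2 = 5; z_2 = 8; r_2 = 2; h_2 = 7; x_3 = 7; y_3 = 9; r_3 = 3; h_3 = 3; x_4 = 5; y_4 = 11; z_4 = 5; h_4 = 7; x_5 = 12; y_5 = 13; z_5 = 10; h_5 = 5; x_6 = 7; y_6 = 2; z_6 = 10; d_6 = 5; h_6 = 2; x_7 = 9; y_7 = 4; z_7 = 2; d_7 = 3; h_7 = 6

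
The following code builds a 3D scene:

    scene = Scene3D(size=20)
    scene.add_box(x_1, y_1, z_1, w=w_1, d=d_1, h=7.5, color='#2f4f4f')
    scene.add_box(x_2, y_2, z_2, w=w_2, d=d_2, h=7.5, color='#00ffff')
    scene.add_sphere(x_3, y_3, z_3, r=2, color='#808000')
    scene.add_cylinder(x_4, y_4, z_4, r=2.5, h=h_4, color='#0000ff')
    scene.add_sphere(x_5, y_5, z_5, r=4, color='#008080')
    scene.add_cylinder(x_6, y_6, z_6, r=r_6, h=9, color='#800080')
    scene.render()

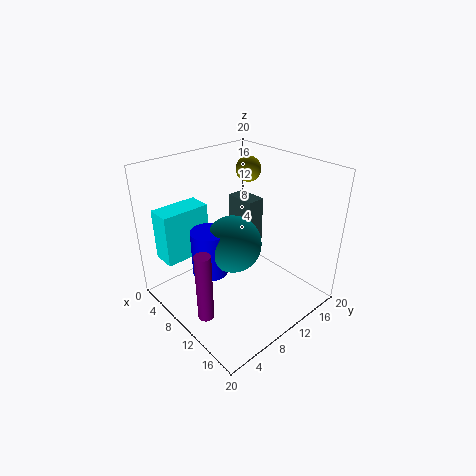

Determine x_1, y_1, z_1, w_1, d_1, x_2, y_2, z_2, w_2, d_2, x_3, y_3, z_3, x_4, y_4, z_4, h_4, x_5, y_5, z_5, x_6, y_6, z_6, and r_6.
x_1 = 1
y_1 = 16
z_1 = 4.5
w_1 = 5
d_1 = 3
x_2 = 1
y_2 = 2
z_2 = 6
w_2 = 3.5
d_2 = 7
x_3 = 3.5
y_3 = 18
z_3 = 16.5
x_4 = 8
y_4 = 6.5
z_4 = 5
h_4 = 6.5
x_5 = 9.5
y_5 = 9.5
z_5 = 9
x_6 = 13.5
y_6 = 1.5
z_6 = 3.5
r_6 = 1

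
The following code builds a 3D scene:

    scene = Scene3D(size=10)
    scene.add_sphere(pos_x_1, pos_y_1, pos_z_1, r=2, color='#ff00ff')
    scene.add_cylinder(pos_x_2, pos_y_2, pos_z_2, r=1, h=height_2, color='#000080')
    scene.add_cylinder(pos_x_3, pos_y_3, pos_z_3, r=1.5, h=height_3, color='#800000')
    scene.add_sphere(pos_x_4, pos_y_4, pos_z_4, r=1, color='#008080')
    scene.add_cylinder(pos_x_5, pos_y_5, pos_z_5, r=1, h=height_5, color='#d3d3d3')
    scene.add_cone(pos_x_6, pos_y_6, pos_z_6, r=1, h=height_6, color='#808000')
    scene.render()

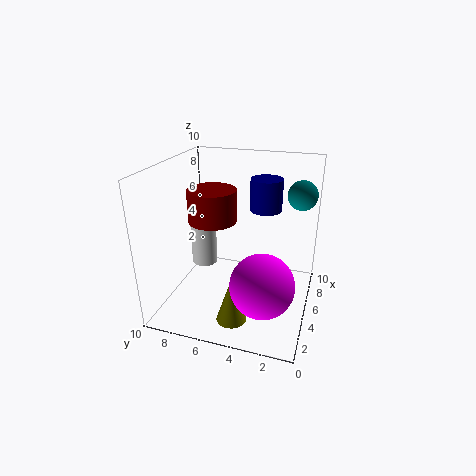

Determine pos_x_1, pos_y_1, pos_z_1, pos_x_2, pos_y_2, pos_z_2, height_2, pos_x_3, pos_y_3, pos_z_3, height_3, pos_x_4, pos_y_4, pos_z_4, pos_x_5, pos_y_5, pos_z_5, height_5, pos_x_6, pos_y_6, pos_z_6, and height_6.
pos_x_1 = 2; pos_y_1 = 2.5; pos_z_1 = 3.5; pos_x_2 = 4.5; pos_y_2 = 3; pos_z_2 = 7.5; height_2 = 2; pos_x_3 = 3; pos_y_3 = 6; pos_z_3 = 7; height_3 = 2; pos_x_4 = 6.5; pos_y_4 = 1; pos_z_4 = 8; pos_x_5 = 7; pos_y_5 = 8.5; pos_z_5 = 1.5; height_5 = 4; pos_x_6 = 2; pos_y_6 = 4.5; pos_z_6 = 0.5; height_6 = 3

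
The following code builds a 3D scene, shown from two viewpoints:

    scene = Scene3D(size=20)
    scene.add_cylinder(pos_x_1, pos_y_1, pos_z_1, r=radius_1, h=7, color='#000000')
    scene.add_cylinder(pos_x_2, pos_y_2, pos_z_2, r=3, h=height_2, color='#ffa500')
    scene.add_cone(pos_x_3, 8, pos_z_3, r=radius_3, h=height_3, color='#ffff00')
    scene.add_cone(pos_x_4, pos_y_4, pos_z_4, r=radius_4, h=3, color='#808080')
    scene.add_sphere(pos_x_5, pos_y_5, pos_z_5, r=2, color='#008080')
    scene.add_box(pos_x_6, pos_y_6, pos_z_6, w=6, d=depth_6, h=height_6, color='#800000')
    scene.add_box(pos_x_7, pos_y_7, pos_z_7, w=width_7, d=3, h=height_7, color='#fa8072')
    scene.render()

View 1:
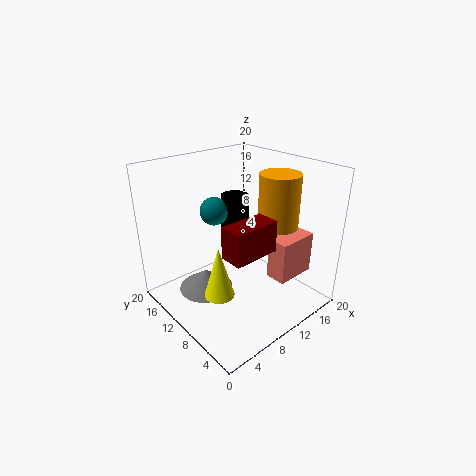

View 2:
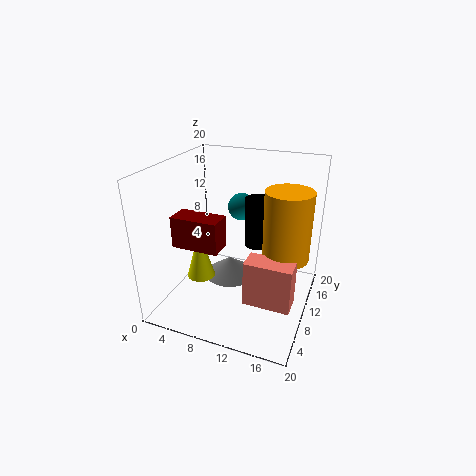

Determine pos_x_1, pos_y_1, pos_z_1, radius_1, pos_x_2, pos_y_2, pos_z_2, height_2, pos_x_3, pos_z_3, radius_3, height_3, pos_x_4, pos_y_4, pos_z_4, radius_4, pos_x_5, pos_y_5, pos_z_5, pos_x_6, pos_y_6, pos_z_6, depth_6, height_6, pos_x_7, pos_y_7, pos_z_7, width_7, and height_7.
pos_x_1 = 12, pos_y_1 = 13, pos_z_1 = 8, radius_1 = 2, pos_x_2 = 17, pos_y_2 = 9, pos_z_2 = 9, height_2 = 9, pos_x_3 = 5, pos_z_3 = 4, radius_3 = 2, height_3 = 7, pos_x_4 = 7, pos_y_4 = 14, pos_z_4 = 1, radius_4 = 4, pos_x_5 = 9, pos_y_5 = 14, pos_z_5 = 13, pos_x_6 = 4, pos_y_6 = 3, pos_z_6 = 11, depth_6 = 3, height_6 = 4, pos_x_7 = 13, pos_y_7 = 4, pos_z_7 = 4, width_7 = 6, height_7 = 6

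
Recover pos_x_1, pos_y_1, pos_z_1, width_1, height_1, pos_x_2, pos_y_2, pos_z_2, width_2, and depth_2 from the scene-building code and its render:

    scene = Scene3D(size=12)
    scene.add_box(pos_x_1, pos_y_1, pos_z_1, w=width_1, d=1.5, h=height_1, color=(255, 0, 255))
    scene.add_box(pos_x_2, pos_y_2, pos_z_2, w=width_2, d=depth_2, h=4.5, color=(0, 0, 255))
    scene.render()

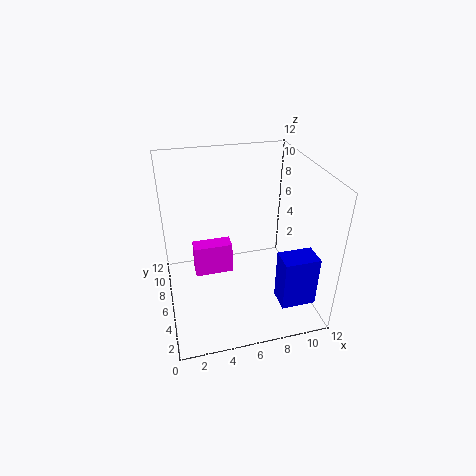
pos_x_1 = 2.5; pos_y_1 = 8; pos_z_1 = 1; width_1 = 3.5; height_1 = 3; pos_x_2 = 9; pos_y_2 = 2.5; pos_z_2 = 0.5; width_2 = 3; depth_2 = 2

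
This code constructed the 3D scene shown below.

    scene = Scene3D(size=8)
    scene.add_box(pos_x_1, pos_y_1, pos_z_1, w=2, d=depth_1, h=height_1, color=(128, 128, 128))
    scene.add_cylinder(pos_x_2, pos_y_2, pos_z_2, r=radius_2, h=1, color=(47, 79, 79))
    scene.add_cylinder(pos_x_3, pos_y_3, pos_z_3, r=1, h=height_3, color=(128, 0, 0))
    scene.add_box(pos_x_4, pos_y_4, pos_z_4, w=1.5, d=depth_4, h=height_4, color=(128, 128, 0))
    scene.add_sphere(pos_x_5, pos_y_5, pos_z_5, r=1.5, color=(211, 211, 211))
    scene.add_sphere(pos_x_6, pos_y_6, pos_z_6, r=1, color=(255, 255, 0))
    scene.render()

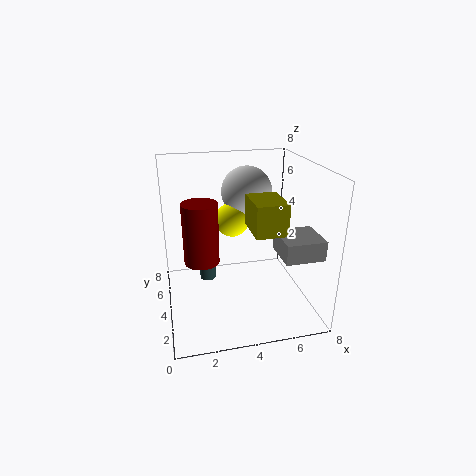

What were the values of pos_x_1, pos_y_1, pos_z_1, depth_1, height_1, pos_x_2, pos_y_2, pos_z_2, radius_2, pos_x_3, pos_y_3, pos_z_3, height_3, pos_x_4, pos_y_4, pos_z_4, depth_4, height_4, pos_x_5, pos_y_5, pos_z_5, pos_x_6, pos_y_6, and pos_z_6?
pos_x_1 = 5.5, pos_y_1 = 0.5, pos_z_1 = 4, depth_1 = 2, height_1 = 1, pos_x_2 = 2.5, pos_y_2 = 6, pos_z_2 = 0.5, radius_2 = 0.5, pos_x_3 = 2, pos_y_3 = 4.5, pos_z_3 = 2.5, height_3 = 3.5, pos_x_4 = 4, pos_y_4 = 0.5, pos_z_4 = 5.5, depth_4 = 2, height_4 = 1.5, pos_x_5 = 5, pos_y_5 = 6, pos_z_5 = 6, pos_x_6 = 4, pos_y_6 = 5.5, pos_z_6 = 4.5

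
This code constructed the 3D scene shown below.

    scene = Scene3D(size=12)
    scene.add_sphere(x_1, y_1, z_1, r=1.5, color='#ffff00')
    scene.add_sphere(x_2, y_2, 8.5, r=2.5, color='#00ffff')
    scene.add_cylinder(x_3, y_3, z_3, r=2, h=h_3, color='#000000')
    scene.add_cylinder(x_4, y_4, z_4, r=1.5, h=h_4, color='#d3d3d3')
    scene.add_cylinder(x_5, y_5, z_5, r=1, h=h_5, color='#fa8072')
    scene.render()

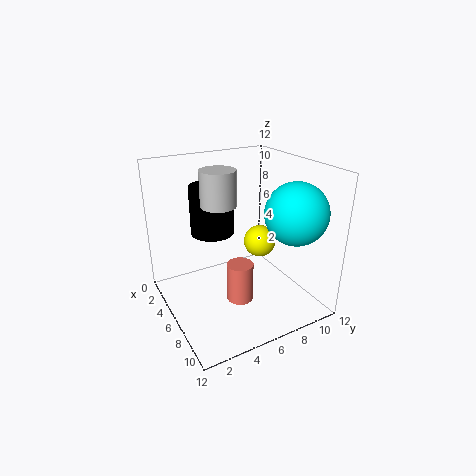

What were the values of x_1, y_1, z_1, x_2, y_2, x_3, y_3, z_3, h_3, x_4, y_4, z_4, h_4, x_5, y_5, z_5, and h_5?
x_1 = 4, y_1 = 9.5, z_1 = 4, x_2 = 9, y_2 = 9.5, x_3 = 2, y_3 = 5.5, z_3 = 5, h_3 = 4.5, x_4 = 4.5, y_4 = 5, z_4 = 8.5, h_4 = 3, x_5 = 9, y_5 = 4.5, z_5 = 2.5, h_5 = 3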